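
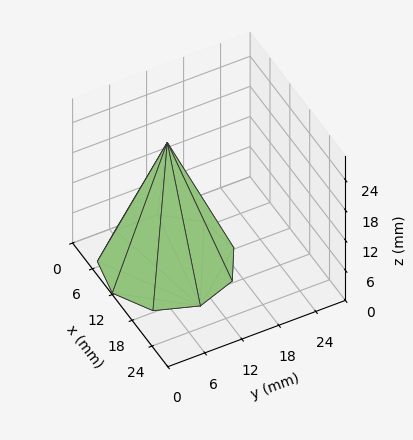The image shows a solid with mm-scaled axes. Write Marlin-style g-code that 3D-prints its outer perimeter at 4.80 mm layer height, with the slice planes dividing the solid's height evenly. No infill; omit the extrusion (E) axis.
Reading the render: the shape is a regular 9-sided pyramid, base circumscribed radius ≈ 10 mm, apex at z ≈ 24 mm (dimensions read to the nearest mm from the axis ticks). For the g-code, the solid's height is divided into equal slices at the stated Δz and each level perimeter traced with G1 moves after a G0 lift.

; perimeter-only toolpath
G21 ; units = mm
G90 ; absolute positioning
G28 ; home
; layer 1
G0 Z4.80
G0 X18.00 Y10.00
G1 X16.13 Y15.14
G1 X11.39 Y17.88
G1 X6.00 Y16.93
G1 X2.48 Y12.74
G1 X2.48 Y7.26
G1 X6.00 Y3.07
G1 X11.39 Y2.12
G1 X16.13 Y4.86
G1 X18.00 Y10.00
; layer 2
G0 Z9.60
G0 X16.00 Y10.00
G1 X14.60 Y13.86
G1 X11.04 Y15.91
G1 X7.00 Y15.20
G1 X4.36 Y12.05
G1 X4.36 Y7.95
G1 X7.00 Y4.80
G1 X11.04 Y4.09
G1 X14.60 Y6.14
G1 X16.00 Y10.00
; layer 3
G0 Z14.40
G0 X14.00 Y10.00
G1 X13.06 Y12.57
G1 X10.70 Y13.94
G1 X8.00 Y13.46
G1 X6.24 Y11.37
G1 X6.24 Y8.63
G1 X8.00 Y6.54
G1 X10.70 Y6.06
G1 X13.06 Y7.43
G1 X14.00 Y10.00
; layer 4
G0 Z19.20
G0 X12.00 Y10.00
G1 X11.53 Y11.29
G1 X10.35 Y11.97
G1 X9.00 Y11.73
G1 X8.12 Y10.68
G1 X8.12 Y9.32
G1 X9.00 Y8.27
G1 X10.35 Y8.03
G1 X11.53 Y8.71
G1 X12.00 Y10.00
M2 ; end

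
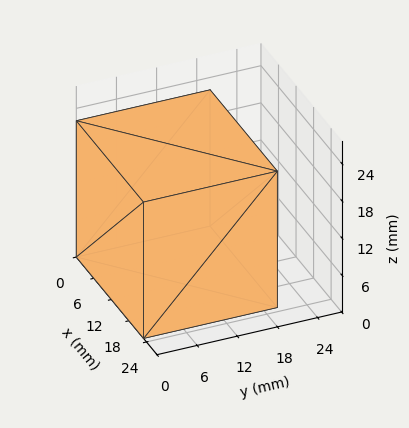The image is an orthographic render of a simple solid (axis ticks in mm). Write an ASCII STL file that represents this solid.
Reading the render: the shape is a rectangular box, roughly 23 × 20 mm footprint and 22 mm tall (dimensions read to the nearest mm from the axis ticks). For the STL, each face is triangulated and given an outward normal.

solid part
  facet normal 0.0000 0.0000 -1.0000
    outer loop
      vertex 23.0 20.0 0.0
      vertex 23.0 0.0 0.0
      vertex 0.0 0.0 0.0
    endloop
  endfacet
  facet normal 0.0000 0.0000 -1.0000
    outer loop
      vertex 0.0 20.0 0.0
      vertex 23.0 20.0 0.0
      vertex 0.0 0.0 0.0
    endloop
  endfacet
  facet normal 0.0000 0.0000 1.0000
    outer loop
      vertex 0.0 0.0 22.0
      vertex 23.0 0.0 22.0
      vertex 23.0 20.0 22.0
    endloop
  endfacet
  facet normal 0.0000 0.0000 1.0000
    outer loop
      vertex 0.0 0.0 22.0
      vertex 23.0 20.0 22.0
      vertex 0.0 20.0 22.0
    endloop
  endfacet
  facet normal 0.0000 -1.0000 0.0000
    outer loop
      vertex 0.0 0.0 0.0
      vertex 23.0 0.0 0.0
      vertex 23.0 0.0 22.0
    endloop
  endfacet
  facet normal 0.0000 -1.0000 0.0000
    outer loop
      vertex 0.0 0.0 0.0
      vertex 23.0 0.0 22.0
      vertex 0.0 0.0 22.0
    endloop
  endfacet
  facet normal 0.0000 1.0000 0.0000
    outer loop
      vertex 23.0 20.0 22.0
      vertex 23.0 20.0 0.0
      vertex 0.0 20.0 0.0
    endloop
  endfacet
  facet normal 0.0000 1.0000 0.0000
    outer loop
      vertex 0.0 20.0 22.0
      vertex 23.0 20.0 22.0
      vertex 0.0 20.0 0.0
    endloop
  endfacet
  facet normal -1.0000 0.0000 0.0000
    outer loop
      vertex 0.0 20.0 22.0
      vertex 0.0 20.0 0.0
      vertex 0.0 0.0 0.0
    endloop
  endfacet
  facet normal -1.0000 0.0000 0.0000
    outer loop
      vertex 0.0 0.0 22.0
      vertex 0.0 20.0 22.0
      vertex 0.0 0.0 0.0
    endloop
  endfacet
  facet normal 1.0000 0.0000 0.0000
    outer loop
      vertex 23.0 0.0 0.0
      vertex 23.0 20.0 0.0
      vertex 23.0 20.0 22.0
    endloop
  endfacet
  facet normal 1.0000 0.0000 0.0000
    outer loop
      vertex 23.0 0.0 0.0
      vertex 23.0 20.0 22.0
      vertex 23.0 0.0 22.0
    endloop
  endfacet
endsolid part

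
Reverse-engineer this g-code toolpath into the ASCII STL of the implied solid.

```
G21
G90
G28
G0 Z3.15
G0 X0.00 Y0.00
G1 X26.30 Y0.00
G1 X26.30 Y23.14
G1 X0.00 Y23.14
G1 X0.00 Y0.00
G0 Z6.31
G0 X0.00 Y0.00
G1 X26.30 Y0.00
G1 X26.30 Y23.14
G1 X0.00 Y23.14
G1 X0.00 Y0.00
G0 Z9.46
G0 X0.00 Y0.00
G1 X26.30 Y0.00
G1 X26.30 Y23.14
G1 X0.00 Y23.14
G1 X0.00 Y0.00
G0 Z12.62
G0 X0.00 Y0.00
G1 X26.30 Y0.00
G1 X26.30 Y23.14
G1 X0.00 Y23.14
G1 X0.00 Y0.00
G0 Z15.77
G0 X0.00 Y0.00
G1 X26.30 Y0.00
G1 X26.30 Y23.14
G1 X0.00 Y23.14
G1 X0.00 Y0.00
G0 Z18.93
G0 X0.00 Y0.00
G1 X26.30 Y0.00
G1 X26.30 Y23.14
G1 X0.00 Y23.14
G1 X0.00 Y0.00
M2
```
solid part
  facet normal 0.0000 0.0000 -1.0000
    outer loop
      vertex 26.30 23.14 0.00
      vertex 26.30 0.00 0.00
      vertex 0.00 0.00 0.00
    endloop
  endfacet
  facet normal 0.0000 0.0000 -1.0000
    outer loop
      vertex 0.00 23.14 0.00
      vertex 26.30 23.14 0.00
      vertex 0.00 0.00 0.00
    endloop
  endfacet
  facet normal 0.0000 0.0000 1.0000
    outer loop
      vertex 0.00 0.00 18.93
      vertex 26.30 0.00 18.93
      vertex 26.30 23.14 18.93
    endloop
  endfacet
  facet normal 0.0000 0.0000 1.0000
    outer loop
      vertex 0.00 0.00 18.93
      vertex 26.30 23.14 18.93
      vertex 0.00 23.14 18.93
    endloop
  endfacet
  facet normal 0.0000 -1.0000 0.0000
    outer loop
      vertex 0.00 0.00 0.00
      vertex 26.30 0.00 0.00
      vertex 26.30 0.00 18.93
    endloop
  endfacet
  facet normal 0.0000 -1.0000 0.0000
    outer loop
      vertex 0.00 0.00 0.00
      vertex 26.30 0.00 18.93
      vertex 0.00 0.00 18.93
    endloop
  endfacet
  facet normal 0.0000 1.0000 0.0000
    outer loop
      vertex 26.30 23.14 18.93
      vertex 26.30 23.14 0.00
      vertex 0.00 23.14 0.00
    endloop
  endfacet
  facet normal 0.0000 1.0000 0.0000
    outer loop
      vertex 0.00 23.14 18.93
      vertex 26.30 23.14 18.93
      vertex 0.00 23.14 0.00
    endloop
  endfacet
  facet normal -1.0000 0.0000 0.0000
    outer loop
      vertex 0.00 23.14 18.93
      vertex 0.00 23.14 0.00
      vertex 0.00 0.00 0.00
    endloop
  endfacet
  facet normal -1.0000 0.0000 0.0000
    outer loop
      vertex 0.00 0.00 18.93
      vertex 0.00 23.14 18.93
      vertex 0.00 0.00 0.00
    endloop
  endfacet
  facet normal 1.0000 0.0000 0.0000
    outer loop
      vertex 26.30 0.00 0.00
      vertex 26.30 23.14 0.00
      vertex 26.30 23.14 18.93
    endloop
  endfacet
  facet normal 1.0000 0.0000 0.0000
    outer loop
      vertex 26.30 0.00 0.00
      vertex 26.30 23.14 18.93
      vertex 26.30 0.00 18.93
    endloop
  endfacet
endsolid part

The G0 Z moves step by Δz≈3.15 mm. Every layer's G1 loop is the same polygon, so the solid is a straight extrusion of it from z=0 to z≈18.9. Closing with flat bottom and top caps and triangulating gives 12 facets — a rectangular box, roughly 26.3 × 23.1 mm footprint and 18.9 mm tall.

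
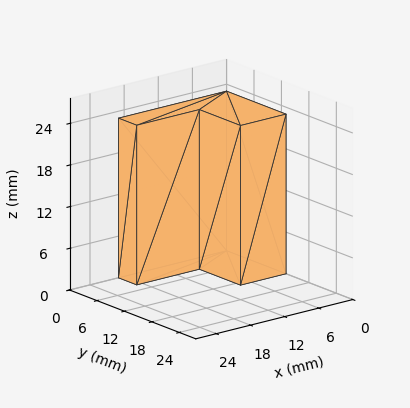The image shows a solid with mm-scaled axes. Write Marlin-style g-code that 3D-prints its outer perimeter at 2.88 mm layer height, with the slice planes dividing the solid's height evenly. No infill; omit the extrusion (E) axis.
Reading the render: the shape is an L-shaped prism: outer 19 × 13 mm, arm thicknesses ≈ 4 mm (horizontal) and 8 mm (vertical), extruded 23 mm in z (dimensions read to the nearest mm from the axis ticks). For the g-code, the solid's height is divided into equal slices at the stated Δz and each level perimeter traced with G1 moves after a G0 lift.

; perimeter-only toolpath
G21 ; units = mm
G90 ; absolute positioning
G28 ; home
; layer 1
G0 Z2.88
G0 X0.00 Y0.00
G1 X19.00 Y0.00
G1 X19.00 Y4.00
G1 X8.00 Y4.00
G1 X8.00 Y13.00
G1 X0.00 Y13.00
G1 X0.00 Y0.00
; layer 2
G0 Z5.75
G0 X0.00 Y0.00
G1 X19.00 Y0.00
G1 X19.00 Y4.00
G1 X8.00 Y4.00
G1 X8.00 Y13.00
G1 X0.00 Y13.00
G1 X0.00 Y0.00
; layer 3
G0 Z8.62
G0 X0.00 Y0.00
G1 X19.00 Y0.00
G1 X19.00 Y4.00
G1 X8.00 Y4.00
G1 X8.00 Y13.00
G1 X0.00 Y13.00
G1 X0.00 Y0.00
; layer 4
G0 Z11.50
G0 X0.00 Y0.00
G1 X19.00 Y0.00
G1 X19.00 Y4.00
G1 X8.00 Y4.00
G1 X8.00 Y13.00
G1 X0.00 Y13.00
G1 X0.00 Y0.00
; layer 5
G0 Z14.38
G0 X0.00 Y0.00
G1 X19.00 Y0.00
G1 X19.00 Y4.00
G1 X8.00 Y4.00
G1 X8.00 Y13.00
G1 X0.00 Y13.00
G1 X0.00 Y0.00
; layer 6
G0 Z17.25
G0 X0.00 Y0.00
G1 X19.00 Y0.00
G1 X19.00 Y4.00
G1 X8.00 Y4.00
G1 X8.00 Y13.00
G1 X0.00 Y13.00
G1 X0.00 Y0.00
; layer 7
G0 Z20.12
G0 X0.00 Y0.00
G1 X19.00 Y0.00
G1 X19.00 Y4.00
G1 X8.00 Y4.00
G1 X8.00 Y13.00
G1 X0.00 Y13.00
G1 X0.00 Y0.00
; layer 8
G0 Z23.00
G0 X0.00 Y0.00
G1 X19.00 Y0.00
G1 X19.00 Y4.00
G1 X8.00 Y4.00
G1 X8.00 Y13.00
G1 X0.00 Y13.00
G1 X0.00 Y0.00
M2 ; end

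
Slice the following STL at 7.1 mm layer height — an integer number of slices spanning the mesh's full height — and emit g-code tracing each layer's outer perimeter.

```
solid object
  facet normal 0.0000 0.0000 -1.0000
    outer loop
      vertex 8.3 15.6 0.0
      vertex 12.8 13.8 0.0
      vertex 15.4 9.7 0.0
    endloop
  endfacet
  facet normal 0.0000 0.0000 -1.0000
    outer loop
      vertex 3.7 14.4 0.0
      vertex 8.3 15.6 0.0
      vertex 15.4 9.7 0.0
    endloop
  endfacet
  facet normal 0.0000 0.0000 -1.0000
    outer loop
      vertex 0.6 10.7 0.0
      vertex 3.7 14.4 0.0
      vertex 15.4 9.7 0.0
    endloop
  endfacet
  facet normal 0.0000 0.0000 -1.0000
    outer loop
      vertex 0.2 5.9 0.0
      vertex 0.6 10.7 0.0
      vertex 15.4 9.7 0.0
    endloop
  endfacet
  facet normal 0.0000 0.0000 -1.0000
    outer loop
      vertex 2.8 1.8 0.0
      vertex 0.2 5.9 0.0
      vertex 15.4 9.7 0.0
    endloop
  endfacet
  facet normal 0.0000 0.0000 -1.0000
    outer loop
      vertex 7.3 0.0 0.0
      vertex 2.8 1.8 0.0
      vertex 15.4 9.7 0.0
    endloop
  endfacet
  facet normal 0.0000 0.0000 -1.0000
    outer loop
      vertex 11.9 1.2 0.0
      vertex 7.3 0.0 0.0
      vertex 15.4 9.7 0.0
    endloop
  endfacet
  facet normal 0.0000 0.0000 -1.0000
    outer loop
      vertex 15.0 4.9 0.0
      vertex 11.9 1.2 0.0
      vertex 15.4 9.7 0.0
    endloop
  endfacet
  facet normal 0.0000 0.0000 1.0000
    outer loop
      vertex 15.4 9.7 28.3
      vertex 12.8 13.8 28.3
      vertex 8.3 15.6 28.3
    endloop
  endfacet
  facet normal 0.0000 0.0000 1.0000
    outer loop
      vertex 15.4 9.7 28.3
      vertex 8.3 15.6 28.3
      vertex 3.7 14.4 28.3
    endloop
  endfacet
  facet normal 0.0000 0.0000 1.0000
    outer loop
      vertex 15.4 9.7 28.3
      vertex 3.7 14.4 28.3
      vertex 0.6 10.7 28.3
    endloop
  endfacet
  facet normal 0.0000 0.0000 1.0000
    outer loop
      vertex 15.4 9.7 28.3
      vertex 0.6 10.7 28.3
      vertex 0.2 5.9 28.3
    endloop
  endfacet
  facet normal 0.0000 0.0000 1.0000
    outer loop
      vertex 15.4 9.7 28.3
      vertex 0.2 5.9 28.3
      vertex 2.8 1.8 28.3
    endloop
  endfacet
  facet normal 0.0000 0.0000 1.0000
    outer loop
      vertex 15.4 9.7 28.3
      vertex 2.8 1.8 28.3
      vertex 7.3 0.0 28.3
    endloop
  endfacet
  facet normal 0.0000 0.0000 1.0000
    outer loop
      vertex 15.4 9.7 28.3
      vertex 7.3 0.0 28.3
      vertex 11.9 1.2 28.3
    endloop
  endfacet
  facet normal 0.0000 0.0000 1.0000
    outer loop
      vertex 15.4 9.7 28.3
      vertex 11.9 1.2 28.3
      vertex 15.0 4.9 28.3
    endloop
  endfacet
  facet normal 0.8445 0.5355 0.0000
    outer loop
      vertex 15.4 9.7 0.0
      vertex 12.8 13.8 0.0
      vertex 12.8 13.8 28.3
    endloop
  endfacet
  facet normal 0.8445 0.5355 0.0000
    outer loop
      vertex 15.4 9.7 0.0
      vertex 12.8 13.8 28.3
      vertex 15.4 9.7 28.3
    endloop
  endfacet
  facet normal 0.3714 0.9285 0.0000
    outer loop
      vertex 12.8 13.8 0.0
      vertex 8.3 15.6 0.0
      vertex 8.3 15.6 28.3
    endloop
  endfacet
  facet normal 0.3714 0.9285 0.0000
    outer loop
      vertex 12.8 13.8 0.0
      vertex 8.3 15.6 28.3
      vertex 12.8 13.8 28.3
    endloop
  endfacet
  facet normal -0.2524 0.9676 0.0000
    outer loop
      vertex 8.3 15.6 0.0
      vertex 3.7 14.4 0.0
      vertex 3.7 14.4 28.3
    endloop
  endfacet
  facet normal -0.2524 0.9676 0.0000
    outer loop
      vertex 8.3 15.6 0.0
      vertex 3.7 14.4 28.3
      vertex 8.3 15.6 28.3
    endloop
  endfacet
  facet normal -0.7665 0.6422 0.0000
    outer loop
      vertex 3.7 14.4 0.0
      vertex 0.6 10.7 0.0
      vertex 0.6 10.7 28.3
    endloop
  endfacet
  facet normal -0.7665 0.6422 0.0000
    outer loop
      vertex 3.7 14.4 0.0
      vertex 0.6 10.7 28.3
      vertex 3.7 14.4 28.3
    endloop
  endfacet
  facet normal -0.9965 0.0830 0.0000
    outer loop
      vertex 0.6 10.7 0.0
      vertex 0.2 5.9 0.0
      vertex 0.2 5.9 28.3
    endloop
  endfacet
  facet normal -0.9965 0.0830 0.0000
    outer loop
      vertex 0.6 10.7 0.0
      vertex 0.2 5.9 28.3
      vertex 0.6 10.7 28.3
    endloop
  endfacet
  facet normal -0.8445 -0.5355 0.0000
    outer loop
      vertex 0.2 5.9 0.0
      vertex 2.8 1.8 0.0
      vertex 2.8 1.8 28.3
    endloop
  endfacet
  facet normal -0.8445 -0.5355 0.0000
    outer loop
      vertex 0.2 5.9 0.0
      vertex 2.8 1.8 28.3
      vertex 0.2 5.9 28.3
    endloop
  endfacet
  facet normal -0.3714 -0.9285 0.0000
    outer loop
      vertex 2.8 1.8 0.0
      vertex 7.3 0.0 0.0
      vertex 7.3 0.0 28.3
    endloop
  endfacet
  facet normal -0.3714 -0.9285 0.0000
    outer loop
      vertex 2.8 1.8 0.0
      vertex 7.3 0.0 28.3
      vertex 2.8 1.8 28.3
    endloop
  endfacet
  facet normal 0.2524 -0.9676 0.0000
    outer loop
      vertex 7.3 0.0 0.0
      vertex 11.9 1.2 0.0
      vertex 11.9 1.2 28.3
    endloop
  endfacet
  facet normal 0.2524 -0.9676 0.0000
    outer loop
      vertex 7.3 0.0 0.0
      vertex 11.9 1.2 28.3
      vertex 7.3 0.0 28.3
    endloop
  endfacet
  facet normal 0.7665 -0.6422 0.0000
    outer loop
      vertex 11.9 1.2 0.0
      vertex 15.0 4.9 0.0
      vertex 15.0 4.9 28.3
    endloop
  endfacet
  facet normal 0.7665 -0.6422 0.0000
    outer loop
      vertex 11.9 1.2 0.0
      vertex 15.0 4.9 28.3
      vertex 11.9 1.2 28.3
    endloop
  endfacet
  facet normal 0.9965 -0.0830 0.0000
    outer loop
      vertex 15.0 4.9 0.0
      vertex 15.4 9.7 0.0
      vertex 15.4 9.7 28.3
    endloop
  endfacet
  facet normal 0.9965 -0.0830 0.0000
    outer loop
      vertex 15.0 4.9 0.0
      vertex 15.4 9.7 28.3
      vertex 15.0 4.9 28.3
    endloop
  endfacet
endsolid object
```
; perimeter-only toolpath
G21 ; units = mm
G90 ; absolute positioning
G28 ; home
; layer 1
G0 Z7.1
G0 X15.4 Y9.7
G1 X12.8 Y13.8
G1 X8.3 Y15.6
G1 X3.7 Y14.4
G1 X0.6 Y10.7
G1 X0.2 Y5.9
G1 X2.8 Y1.8
G1 X7.3 Y0.0
G1 X11.9 Y1.2
G1 X15.0 Y4.9
G1 X15.4 Y9.7
; layer 2
G0 Z14.2
G0 X15.4 Y9.7
G1 X12.8 Y13.8
G1 X8.3 Y15.6
G1 X3.7 Y14.4
G1 X0.6 Y10.7
G1 X0.2 Y5.9
G1 X2.8 Y1.8
G1 X7.3 Y0.0
G1 X11.9 Y1.2
G1 X15.0 Y4.9
G1 X15.4 Y9.7
; layer 3
G0 Z21.2
G0 X15.4 Y9.7
G1 X12.8 Y13.8
G1 X8.3 Y15.6
G1 X3.7 Y14.4
G1 X0.6 Y10.7
G1 X0.2 Y5.9
G1 X2.8 Y1.8
G1 X7.3 Y0.0
G1 X11.9 Y1.2
G1 X15.0 Y4.9
G1 X15.4 Y9.7
; layer 4
G0 Z28.3
G0 X15.4 Y9.7
G1 X12.8 Y13.8
G1 X8.3 Y15.6
G1 X3.7 Y14.4
G1 X0.6 Y10.7
G1 X0.2 Y5.9
G1 X2.8 Y1.8
G1 X7.3 Y0.0
G1 X11.9 Y1.2
G1 X15.0 Y4.9
G1 X15.4 Y9.7
M2 ; end

The solid is a regular 10-sided prism (a cylinder approximated with 10 flat sides), circumscribed radius ≈ 7.8 mm, height ≈ 28.3 mm. Slicing at Δz = 7.1 mm — 4 equal slices spanning the solid's height, so layer i sits at z = i·h/4 — gives 4 non-empty perimeters. Each is a 10-segment closed polygon; G0 lifts to the layer z and rapids to the start vertex, then G1 traces the edges.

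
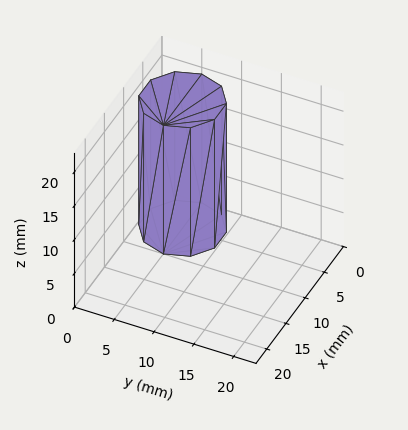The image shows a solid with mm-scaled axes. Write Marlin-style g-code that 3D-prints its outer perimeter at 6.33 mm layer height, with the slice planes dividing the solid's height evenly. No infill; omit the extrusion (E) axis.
Reading the render: the shape is a regular 10-sided prism (a cylinder approximated with 10 flat sides), circumscribed radius ≈ 5 mm, height ≈ 19 mm (dimensions read to the nearest mm from the axis ticks). For the g-code, the solid's height is divided into equal slices at the stated Δz and each level perimeter traced with G1 moves after a G0 lift.

; perimeter-only toolpath
G21 ; units = mm
G90 ; absolute positioning
G28 ; home
; layer 1
G0 Z6.33
G0 X10.00 Y5.00
G1 X9.05 Y7.94
G1 X6.55 Y9.76
G1 X3.45 Y9.76
G1 X0.95 Y7.94
G1 X0.00 Y5.00
G1 X0.95 Y2.06
G1 X3.45 Y0.24
G1 X6.55 Y0.24
G1 X9.05 Y2.06
G1 X10.00 Y5.00
; layer 2
G0 Z12.67
G0 X10.00 Y5.00
G1 X9.05 Y7.94
G1 X6.55 Y9.76
G1 X3.45 Y9.76
G1 X0.95 Y7.94
G1 X0.00 Y5.00
G1 X0.95 Y2.06
G1 X3.45 Y0.24
G1 X6.55 Y0.24
G1 X9.05 Y2.06
G1 X10.00 Y5.00
; layer 3
G0 Z19.00
G0 X10.00 Y5.00
G1 X9.05 Y7.94
G1 X6.55 Y9.76
G1 X3.45 Y9.76
G1 X0.95 Y7.94
G1 X0.00 Y5.00
G1 X0.95 Y2.06
G1 X3.45 Y0.24
G1 X6.55 Y0.24
G1 X9.05 Y2.06
G1 X10.00 Y5.00
M2 ; end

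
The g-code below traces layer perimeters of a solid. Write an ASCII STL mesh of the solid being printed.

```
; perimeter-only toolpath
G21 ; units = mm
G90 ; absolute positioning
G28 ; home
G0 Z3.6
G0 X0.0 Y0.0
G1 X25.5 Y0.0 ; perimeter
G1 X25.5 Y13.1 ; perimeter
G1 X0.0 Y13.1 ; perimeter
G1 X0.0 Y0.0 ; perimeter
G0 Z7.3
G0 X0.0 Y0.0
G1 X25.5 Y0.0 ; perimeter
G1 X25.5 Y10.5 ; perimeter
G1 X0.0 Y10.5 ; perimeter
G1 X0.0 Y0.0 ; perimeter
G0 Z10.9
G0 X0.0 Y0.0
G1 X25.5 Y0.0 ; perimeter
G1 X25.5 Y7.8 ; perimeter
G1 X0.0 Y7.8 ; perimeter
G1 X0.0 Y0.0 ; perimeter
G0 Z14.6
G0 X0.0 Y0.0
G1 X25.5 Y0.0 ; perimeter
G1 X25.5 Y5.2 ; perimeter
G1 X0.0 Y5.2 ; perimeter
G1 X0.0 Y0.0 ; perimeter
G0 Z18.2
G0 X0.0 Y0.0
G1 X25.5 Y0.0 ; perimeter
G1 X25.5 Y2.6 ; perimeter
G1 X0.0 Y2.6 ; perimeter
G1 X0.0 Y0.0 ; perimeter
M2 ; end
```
solid part
  facet normal 0.0000 0.0000 -1.0000
    outer loop
      vertex 25.5 15.7 0.0
      vertex 25.5 0.0 0.0
      vertex 0.0 0.0 0.0
    endloop
  endfacet
  facet normal 0.0000 0.0000 -1.0000
    outer loop
      vertex 0.0 15.7 0.0
      vertex 25.5 15.7 0.0
      vertex 0.0 0.0 0.0
    endloop
  endfacet
  facet normal 0.0000 -1.0000 0.0000
    outer loop
      vertex 0.0 0.0 0.0
      vertex 25.5 0.0 0.0
      vertex 25.5 0.0 21.9
    endloop
  endfacet
  facet normal 0.0000 -1.0000 0.0000
    outer loop
      vertex 0.0 0.0 0.0
      vertex 25.5 0.0 21.9
      vertex 0.0 0.0 21.9
    endloop
  endfacet
  facet normal 0.0000 0.8127 0.5826
    outer loop
      vertex 0.0 0.0 21.9
      vertex 25.5 0.0 21.9
      vertex 25.5 15.7 0.0
    endloop
  endfacet
  facet normal 0.0000 0.8127 0.5826
    outer loop
      vertex 0.0 0.0 21.9
      vertex 25.5 15.7 0.0
      vertex 0.0 15.7 0.0
    endloop
  endfacet
  facet normal -1.0000 0.0000 0.0000
    outer loop
      vertex 0.0 0.0 21.9
      vertex 0.0 15.7 0.0
      vertex 0.0 0.0 0.0
    endloop
  endfacet
  facet normal 1.0000 0.0000 0.0000
    outer loop
      vertex 25.5 0.0 0.0
      vertex 25.5 15.7 0.0
      vertex 25.5 0.0 21.9
    endloop
  endfacet
endsolid part

The G0 Z moves step by Δz≈3.6 mm. The G1 loops shrink linearly with z, so the solid tapers from its base footprint up to z≈21.9. Closing with a flat bottom cap and the tapered top and triangulating gives 8 facets — a wedge (ramp): 25.5 × 15.7 mm base, rising to 21.9 mm along the y=0 edge and sloping linearly to z=0 at y=15.7.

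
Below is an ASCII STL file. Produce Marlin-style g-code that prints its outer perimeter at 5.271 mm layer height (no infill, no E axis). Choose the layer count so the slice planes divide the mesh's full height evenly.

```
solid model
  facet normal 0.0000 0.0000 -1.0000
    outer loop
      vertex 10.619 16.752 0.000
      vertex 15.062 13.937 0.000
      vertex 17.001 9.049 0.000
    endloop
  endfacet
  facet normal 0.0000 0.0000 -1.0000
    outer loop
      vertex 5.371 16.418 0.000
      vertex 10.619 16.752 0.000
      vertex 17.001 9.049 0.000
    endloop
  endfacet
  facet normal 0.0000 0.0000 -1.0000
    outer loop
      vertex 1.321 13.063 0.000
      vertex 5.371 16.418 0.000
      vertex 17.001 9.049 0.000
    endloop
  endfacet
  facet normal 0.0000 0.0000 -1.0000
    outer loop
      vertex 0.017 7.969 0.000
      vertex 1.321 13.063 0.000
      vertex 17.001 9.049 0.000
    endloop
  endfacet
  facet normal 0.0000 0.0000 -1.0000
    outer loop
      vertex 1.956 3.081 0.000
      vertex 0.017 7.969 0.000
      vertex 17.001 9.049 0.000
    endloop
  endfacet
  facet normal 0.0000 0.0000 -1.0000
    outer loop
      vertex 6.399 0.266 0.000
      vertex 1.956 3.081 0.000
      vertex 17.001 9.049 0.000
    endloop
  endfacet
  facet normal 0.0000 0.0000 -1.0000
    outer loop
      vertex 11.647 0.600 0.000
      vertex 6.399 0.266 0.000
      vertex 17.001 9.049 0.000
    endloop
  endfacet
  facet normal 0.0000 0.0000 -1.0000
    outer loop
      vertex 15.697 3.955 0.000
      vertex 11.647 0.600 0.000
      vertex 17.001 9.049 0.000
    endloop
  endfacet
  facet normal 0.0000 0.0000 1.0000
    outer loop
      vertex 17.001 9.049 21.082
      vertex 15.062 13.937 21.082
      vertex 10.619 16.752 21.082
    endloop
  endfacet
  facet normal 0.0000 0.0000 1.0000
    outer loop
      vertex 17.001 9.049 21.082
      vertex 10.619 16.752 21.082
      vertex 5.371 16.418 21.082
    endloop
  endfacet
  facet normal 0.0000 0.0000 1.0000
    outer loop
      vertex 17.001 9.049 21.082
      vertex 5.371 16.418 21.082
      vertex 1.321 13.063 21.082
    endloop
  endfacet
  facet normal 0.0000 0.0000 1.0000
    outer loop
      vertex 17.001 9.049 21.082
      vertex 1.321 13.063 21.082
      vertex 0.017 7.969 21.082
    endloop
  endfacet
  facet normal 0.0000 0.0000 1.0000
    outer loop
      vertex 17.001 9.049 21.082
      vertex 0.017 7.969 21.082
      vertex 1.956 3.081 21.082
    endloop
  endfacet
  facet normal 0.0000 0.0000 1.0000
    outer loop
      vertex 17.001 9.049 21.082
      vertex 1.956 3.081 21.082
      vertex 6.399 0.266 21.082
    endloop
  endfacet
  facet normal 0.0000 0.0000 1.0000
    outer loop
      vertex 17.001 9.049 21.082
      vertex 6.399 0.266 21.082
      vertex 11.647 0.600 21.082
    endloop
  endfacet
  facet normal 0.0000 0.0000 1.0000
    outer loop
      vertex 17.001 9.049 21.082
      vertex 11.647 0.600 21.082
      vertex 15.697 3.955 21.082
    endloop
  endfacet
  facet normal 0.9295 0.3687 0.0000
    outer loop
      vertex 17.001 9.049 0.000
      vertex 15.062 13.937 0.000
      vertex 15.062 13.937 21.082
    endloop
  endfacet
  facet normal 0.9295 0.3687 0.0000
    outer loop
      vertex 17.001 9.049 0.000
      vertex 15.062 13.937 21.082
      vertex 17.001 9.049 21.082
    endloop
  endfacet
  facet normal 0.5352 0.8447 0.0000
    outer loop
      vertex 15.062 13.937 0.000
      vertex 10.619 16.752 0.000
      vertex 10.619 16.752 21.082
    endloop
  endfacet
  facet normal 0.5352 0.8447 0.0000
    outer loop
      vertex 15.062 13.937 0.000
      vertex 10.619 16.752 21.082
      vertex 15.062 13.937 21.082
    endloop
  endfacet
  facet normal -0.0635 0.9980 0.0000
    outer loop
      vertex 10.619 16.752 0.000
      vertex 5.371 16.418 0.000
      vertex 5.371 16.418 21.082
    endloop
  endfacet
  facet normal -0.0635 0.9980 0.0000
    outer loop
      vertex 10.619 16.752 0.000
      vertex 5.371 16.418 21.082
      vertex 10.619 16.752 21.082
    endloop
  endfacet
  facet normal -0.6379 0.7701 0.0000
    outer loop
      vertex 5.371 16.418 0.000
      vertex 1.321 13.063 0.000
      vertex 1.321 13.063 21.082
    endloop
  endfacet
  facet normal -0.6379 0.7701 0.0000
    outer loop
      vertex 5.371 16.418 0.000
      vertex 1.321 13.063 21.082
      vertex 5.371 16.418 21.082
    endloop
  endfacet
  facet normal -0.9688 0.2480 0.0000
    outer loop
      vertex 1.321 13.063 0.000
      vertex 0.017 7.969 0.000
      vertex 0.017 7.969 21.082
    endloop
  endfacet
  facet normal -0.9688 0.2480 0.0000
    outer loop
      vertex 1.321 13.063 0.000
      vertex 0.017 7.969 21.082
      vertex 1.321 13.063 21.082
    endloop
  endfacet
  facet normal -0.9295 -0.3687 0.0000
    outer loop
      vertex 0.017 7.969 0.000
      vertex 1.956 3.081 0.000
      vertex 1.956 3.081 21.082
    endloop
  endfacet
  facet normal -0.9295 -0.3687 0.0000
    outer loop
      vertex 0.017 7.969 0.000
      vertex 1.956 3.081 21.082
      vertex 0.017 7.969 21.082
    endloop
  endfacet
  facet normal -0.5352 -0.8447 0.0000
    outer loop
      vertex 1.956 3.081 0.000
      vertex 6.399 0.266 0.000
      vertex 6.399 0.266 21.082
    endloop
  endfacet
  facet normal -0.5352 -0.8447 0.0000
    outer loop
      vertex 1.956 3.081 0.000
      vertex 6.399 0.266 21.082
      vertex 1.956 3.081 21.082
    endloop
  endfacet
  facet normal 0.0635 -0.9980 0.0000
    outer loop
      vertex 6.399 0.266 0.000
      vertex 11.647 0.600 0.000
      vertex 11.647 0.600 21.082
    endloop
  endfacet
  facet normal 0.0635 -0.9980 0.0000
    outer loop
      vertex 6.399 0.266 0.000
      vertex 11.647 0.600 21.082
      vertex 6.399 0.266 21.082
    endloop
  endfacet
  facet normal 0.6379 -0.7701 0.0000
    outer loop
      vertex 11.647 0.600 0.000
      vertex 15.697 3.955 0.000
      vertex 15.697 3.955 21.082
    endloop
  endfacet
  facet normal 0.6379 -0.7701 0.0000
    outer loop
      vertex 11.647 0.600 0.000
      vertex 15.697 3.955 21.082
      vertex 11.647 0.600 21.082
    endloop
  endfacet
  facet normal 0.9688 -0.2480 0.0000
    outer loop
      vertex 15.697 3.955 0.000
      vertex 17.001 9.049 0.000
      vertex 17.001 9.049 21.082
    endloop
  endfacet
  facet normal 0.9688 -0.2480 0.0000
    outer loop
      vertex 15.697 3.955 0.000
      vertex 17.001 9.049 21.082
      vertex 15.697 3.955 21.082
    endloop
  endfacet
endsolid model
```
; perimeter-only toolpath
G21 ; units = mm
G90 ; absolute positioning
G28 ; home
; layer 1
G0 Z5.271
G0 X17.001 Y9.049
G1 X15.062 Y13.937
G1 X10.619 Y16.752
G1 X5.371 Y16.418
G1 X1.321 Y13.063
G1 X0.017 Y7.969
G1 X1.956 Y3.081
G1 X6.399 Y0.266
G1 X11.647 Y0.600
G1 X15.697 Y3.955
G1 X17.001 Y9.049
; layer 2
G0 Z10.541
G0 X17.001 Y9.049
G1 X15.062 Y13.937
G1 X10.619 Y16.752
G1 X5.371 Y16.418
G1 X1.321 Y13.063
G1 X0.017 Y7.969
G1 X1.956 Y3.081
G1 X6.399 Y0.266
G1 X11.647 Y0.600
G1 X15.697 Y3.955
G1 X17.001 Y9.049
; layer 3
G0 Z15.812
G0 X17.001 Y9.049
G1 X15.062 Y13.937
G1 X10.619 Y16.752
G1 X5.371 Y16.418
G1 X1.321 Y13.063
G1 X0.017 Y7.969
G1 X1.956 Y3.081
G1 X6.399 Y0.266
G1 X11.647 Y0.600
G1 X15.697 Y3.955
G1 X17.001 Y9.049
; layer 4
G0 Z21.082
G0 X17.001 Y9.049
G1 X15.062 Y13.937
G1 X10.619 Y16.752
G1 X5.371 Y16.418
G1 X1.321 Y13.063
G1 X0.017 Y7.969
G1 X1.956 Y3.081
G1 X6.399 Y0.266
G1 X11.647 Y0.600
G1 X15.697 Y3.955
G1 X17.001 Y9.049
M2 ; end

The solid is a regular 10-sided prism (a cylinder approximated with 10 flat sides), circumscribed radius ≈ 8.51 mm, height ≈ 21.1 mm. Slicing at Δz = 5.271 mm — 4 equal slices spanning the solid's height, so layer i sits at z = i·h/4 — gives 4 non-empty perimeters. Each is a 10-segment closed polygon; G0 lifts to the layer z and rapids to the start vertex, then G1 traces the edges.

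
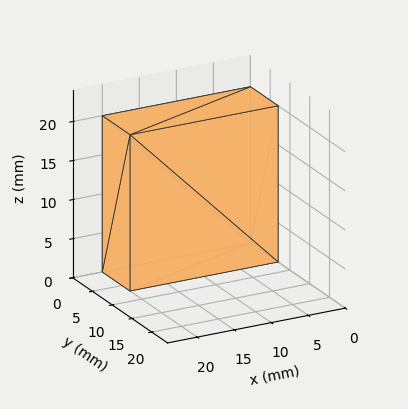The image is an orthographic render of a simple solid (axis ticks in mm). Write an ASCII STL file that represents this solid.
Reading the render: the shape is a rectangular box, roughly 20 × 7 mm footprint and 20 mm tall (dimensions read to the nearest mm from the axis ticks). For the STL, each face is triangulated and given an outward normal.

solid part
  facet normal 0.0000 0.0000 -1.0000
    outer loop
      vertex 20.00 7.00 0.00
      vertex 20.00 0.00 0.00
      vertex 0.00 0.00 0.00
    endloop
  endfacet
  facet normal 0.0000 0.0000 -1.0000
    outer loop
      vertex 0.00 7.00 0.00
      vertex 20.00 7.00 0.00
      vertex 0.00 0.00 0.00
    endloop
  endfacet
  facet normal 0.0000 0.0000 1.0000
    outer loop
      vertex 0.00 0.00 20.00
      vertex 20.00 0.00 20.00
      vertex 20.00 7.00 20.00
    endloop
  endfacet
  facet normal 0.0000 0.0000 1.0000
    outer loop
      vertex 0.00 0.00 20.00
      vertex 20.00 7.00 20.00
      vertex 0.00 7.00 20.00
    endloop
  endfacet
  facet normal 0.0000 -1.0000 0.0000
    outer loop
      vertex 0.00 0.00 0.00
      vertex 20.00 0.00 0.00
      vertex 20.00 0.00 20.00
    endloop
  endfacet
  facet normal 0.0000 -1.0000 0.0000
    outer loop
      vertex 0.00 0.00 0.00
      vertex 20.00 0.00 20.00
      vertex 0.00 0.00 20.00
    endloop
  endfacet
  facet normal 0.0000 1.0000 0.0000
    outer loop
      vertex 20.00 7.00 20.00
      vertex 20.00 7.00 0.00
      vertex 0.00 7.00 0.00
    endloop
  endfacet
  facet normal 0.0000 1.0000 0.0000
    outer loop
      vertex 0.00 7.00 20.00
      vertex 20.00 7.00 20.00
      vertex 0.00 7.00 0.00
    endloop
  endfacet
  facet normal -1.0000 0.0000 0.0000
    outer loop
      vertex 0.00 7.00 20.00
      vertex 0.00 7.00 0.00
      vertex 0.00 0.00 0.00
    endloop
  endfacet
  facet normal -1.0000 0.0000 0.0000
    outer loop
      vertex 0.00 0.00 20.00
      vertex 0.00 7.00 20.00
      vertex 0.00 0.00 0.00
    endloop
  endfacet
  facet normal 1.0000 0.0000 0.0000
    outer loop
      vertex 20.00 0.00 0.00
      vertex 20.00 7.00 0.00
      vertex 20.00 7.00 20.00
    endloop
  endfacet
  facet normal 1.0000 0.0000 0.0000
    outer loop
      vertex 20.00 0.00 0.00
      vertex 20.00 7.00 20.00
      vertex 20.00 0.00 20.00
    endloop
  endfacet
endsolid part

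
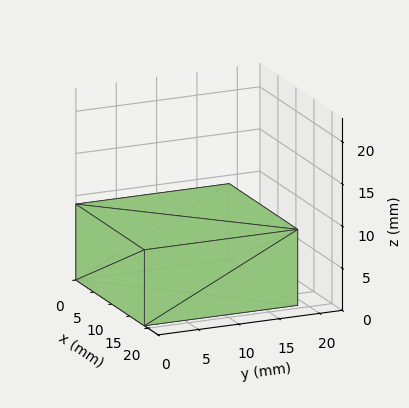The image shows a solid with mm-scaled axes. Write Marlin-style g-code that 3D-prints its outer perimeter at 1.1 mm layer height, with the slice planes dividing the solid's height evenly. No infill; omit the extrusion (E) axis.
Reading the render: the shape is a rectangular box, roughly 19 × 19 mm footprint and 9 mm tall (dimensions read to the nearest mm from the axis ticks). For the g-code, the solid's height is divided into equal slices at the stated Δz and each level perimeter traced with G1 moves after a G0 lift.

; perimeter-only toolpath
G21 ; units = mm
G90 ; absolute positioning
G28 ; home
; layer 1
G0 Z1.1
G0 X0.0 Y0.0
G1 X19.0 Y0.0
G1 X19.0 Y19.0
G1 X0.0 Y19.0
G1 X0.0 Y0.0
; layer 2
G0 Z2.2
G0 X0.0 Y0.0
G1 X19.0 Y0.0
G1 X19.0 Y19.0
G1 X0.0 Y19.0
G1 X0.0 Y0.0
; layer 3
G0 Z3.4
G0 X0.0 Y0.0
G1 X19.0 Y0.0
G1 X19.0 Y19.0
G1 X0.0 Y19.0
G1 X0.0 Y0.0
; layer 4
G0 Z4.5
G0 X0.0 Y0.0
G1 X19.0 Y0.0
G1 X19.0 Y19.0
G1 X0.0 Y19.0
G1 X0.0 Y0.0
; layer 5
G0 Z5.6
G0 X0.0 Y0.0
G1 X19.0 Y0.0
G1 X19.0 Y19.0
G1 X0.0 Y19.0
G1 X0.0 Y0.0
; layer 6
G0 Z6.8
G0 X0.0 Y0.0
G1 X19.0 Y0.0
G1 X19.0 Y19.0
G1 X0.0 Y19.0
G1 X0.0 Y0.0
; layer 7
G0 Z7.9
G0 X0.0 Y0.0
G1 X19.0 Y0.0
G1 X19.0 Y19.0
G1 X0.0 Y19.0
G1 X0.0 Y0.0
; layer 8
G0 Z9.0
G0 X0.0 Y0.0
G1 X19.0 Y0.0
G1 X19.0 Y19.0
G1 X0.0 Y19.0
G1 X0.0 Y0.0
M2 ; end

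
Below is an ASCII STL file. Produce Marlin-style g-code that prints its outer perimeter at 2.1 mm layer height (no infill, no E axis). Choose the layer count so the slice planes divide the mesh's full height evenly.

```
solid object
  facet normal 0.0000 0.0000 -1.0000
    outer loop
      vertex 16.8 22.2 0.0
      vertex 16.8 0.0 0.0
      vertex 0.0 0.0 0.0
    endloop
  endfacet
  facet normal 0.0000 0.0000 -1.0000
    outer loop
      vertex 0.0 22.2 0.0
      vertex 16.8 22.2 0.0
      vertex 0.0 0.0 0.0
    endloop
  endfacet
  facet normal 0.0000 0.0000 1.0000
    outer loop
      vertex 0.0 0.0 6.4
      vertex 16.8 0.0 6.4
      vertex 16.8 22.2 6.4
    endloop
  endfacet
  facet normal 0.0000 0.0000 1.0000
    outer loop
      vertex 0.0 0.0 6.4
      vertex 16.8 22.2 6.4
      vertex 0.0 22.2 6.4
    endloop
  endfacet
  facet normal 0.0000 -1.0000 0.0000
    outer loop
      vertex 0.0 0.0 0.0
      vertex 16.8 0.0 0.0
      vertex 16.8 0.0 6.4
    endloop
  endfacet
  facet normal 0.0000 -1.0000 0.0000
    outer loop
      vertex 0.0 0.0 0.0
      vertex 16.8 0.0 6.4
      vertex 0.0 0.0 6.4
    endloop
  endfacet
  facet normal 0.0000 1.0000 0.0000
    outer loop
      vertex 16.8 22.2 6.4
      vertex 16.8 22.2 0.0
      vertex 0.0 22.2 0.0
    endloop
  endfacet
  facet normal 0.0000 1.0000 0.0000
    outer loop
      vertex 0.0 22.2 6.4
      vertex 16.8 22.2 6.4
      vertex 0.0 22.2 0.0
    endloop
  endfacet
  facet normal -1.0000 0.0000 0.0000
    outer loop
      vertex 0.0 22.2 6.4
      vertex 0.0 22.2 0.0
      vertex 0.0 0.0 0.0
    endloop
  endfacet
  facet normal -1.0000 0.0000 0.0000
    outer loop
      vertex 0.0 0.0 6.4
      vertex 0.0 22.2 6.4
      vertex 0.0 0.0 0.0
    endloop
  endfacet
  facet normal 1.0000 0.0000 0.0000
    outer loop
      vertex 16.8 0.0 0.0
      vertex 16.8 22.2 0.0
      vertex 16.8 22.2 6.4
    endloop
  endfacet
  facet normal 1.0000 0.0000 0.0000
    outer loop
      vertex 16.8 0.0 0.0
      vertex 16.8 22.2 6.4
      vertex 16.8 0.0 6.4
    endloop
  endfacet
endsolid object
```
; perimeter-only toolpath
G21 ; units = mm
G90 ; absolute positioning
G28 ; home
; layer 1
G0 Z2.1
G0 X0.0 Y0.0
G1 X16.8 Y0.0
G1 X16.8 Y22.2
G1 X0.0 Y22.2
G1 X0.0 Y0.0
; layer 2
G0 Z4.3
G0 X0.0 Y0.0
G1 X16.8 Y0.0
G1 X16.8 Y22.2
G1 X0.0 Y22.2
G1 X0.0 Y0.0
; layer 3
G0 Z6.4
G0 X0.0 Y0.0
G1 X16.8 Y0.0
G1 X16.8 Y22.2
G1 X0.0 Y22.2
G1 X0.0 Y0.0
M2 ; end

The solid is a rectangular box, roughly 16.8 × 22.2 mm footprint and 6.4 mm tall. Slicing at Δz = 2.1 mm — 3 equal slices spanning the solid's height, so layer i sits at z = i·h/3 — gives 3 non-empty perimeters. Each is a 4-segment closed polygon; G0 lifts to the layer z and rapids to the start vertex, then G1 traces the edges.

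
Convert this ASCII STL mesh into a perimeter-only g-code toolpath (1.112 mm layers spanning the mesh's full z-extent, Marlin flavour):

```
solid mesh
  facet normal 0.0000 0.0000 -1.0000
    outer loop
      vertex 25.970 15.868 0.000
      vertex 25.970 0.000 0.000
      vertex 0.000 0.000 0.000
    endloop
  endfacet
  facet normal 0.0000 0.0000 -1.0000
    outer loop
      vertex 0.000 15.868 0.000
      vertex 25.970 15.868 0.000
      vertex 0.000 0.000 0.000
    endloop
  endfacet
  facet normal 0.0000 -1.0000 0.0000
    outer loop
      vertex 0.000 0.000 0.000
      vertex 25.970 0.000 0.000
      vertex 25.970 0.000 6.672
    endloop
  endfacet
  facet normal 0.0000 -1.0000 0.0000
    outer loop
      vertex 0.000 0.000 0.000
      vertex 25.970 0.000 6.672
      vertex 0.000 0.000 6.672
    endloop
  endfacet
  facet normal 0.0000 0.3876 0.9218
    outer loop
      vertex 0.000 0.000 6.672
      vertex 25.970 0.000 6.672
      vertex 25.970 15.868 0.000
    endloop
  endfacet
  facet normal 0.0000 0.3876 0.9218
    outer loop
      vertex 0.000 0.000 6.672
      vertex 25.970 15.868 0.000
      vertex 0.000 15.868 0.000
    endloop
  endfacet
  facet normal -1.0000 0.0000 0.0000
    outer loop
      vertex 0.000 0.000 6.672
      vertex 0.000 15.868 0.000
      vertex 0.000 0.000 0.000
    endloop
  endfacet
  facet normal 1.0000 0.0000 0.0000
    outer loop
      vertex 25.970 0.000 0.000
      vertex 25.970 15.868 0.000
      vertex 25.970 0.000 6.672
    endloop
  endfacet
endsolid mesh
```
; perimeter-only toolpath
G21 ; units = mm
G90 ; absolute positioning
G28 ; home
; layer 1
G0 Z1.112
G0 X0.000 Y0.000
G1 X25.970 Y0.000
G1 X25.970 Y13.223
G1 X0.000 Y13.223
G1 X0.000 Y0.000
; layer 2
G0 Z2.224
G0 X0.000 Y0.000
G1 X25.970 Y0.000
G1 X25.970 Y10.579
G1 X0.000 Y10.579
G1 X0.000 Y0.000
; layer 3
G0 Z3.336
G0 X0.000 Y0.000
G1 X25.970 Y0.000
G1 X25.970 Y7.934
G1 X0.000 Y7.934
G1 X0.000 Y0.000
; layer 4
G0 Z4.448
G0 X0.000 Y0.000
G1 X25.970 Y0.000
G1 X25.970 Y5.289
G1 X0.000 Y5.289
G1 X0.000 Y0.000
; layer 5
G0 Z5.560
G0 X0.000 Y0.000
G1 X25.970 Y0.000
G1 X25.970 Y2.645
G1 X0.000 Y2.645
G1 X0.000 Y0.000
M2 ; end

The solid is a wedge (ramp): 26 × 15.9 mm base, rising to 6.67 mm along the y=0 edge and sloping linearly to z=0 at y=15.9. Slicing at Δz = 1.112 mm — 6 equal slices spanning the solid's height, so layer i sits at z = i·h/6 — gives 5 non-empty perimeters. Each is a 4-segment closed polygon; G0 lifts to the layer z and rapids to the start vertex, then G1 traces the edges. The cross-section shrinks linearly with z (the slice at the apex is degenerate and omitted).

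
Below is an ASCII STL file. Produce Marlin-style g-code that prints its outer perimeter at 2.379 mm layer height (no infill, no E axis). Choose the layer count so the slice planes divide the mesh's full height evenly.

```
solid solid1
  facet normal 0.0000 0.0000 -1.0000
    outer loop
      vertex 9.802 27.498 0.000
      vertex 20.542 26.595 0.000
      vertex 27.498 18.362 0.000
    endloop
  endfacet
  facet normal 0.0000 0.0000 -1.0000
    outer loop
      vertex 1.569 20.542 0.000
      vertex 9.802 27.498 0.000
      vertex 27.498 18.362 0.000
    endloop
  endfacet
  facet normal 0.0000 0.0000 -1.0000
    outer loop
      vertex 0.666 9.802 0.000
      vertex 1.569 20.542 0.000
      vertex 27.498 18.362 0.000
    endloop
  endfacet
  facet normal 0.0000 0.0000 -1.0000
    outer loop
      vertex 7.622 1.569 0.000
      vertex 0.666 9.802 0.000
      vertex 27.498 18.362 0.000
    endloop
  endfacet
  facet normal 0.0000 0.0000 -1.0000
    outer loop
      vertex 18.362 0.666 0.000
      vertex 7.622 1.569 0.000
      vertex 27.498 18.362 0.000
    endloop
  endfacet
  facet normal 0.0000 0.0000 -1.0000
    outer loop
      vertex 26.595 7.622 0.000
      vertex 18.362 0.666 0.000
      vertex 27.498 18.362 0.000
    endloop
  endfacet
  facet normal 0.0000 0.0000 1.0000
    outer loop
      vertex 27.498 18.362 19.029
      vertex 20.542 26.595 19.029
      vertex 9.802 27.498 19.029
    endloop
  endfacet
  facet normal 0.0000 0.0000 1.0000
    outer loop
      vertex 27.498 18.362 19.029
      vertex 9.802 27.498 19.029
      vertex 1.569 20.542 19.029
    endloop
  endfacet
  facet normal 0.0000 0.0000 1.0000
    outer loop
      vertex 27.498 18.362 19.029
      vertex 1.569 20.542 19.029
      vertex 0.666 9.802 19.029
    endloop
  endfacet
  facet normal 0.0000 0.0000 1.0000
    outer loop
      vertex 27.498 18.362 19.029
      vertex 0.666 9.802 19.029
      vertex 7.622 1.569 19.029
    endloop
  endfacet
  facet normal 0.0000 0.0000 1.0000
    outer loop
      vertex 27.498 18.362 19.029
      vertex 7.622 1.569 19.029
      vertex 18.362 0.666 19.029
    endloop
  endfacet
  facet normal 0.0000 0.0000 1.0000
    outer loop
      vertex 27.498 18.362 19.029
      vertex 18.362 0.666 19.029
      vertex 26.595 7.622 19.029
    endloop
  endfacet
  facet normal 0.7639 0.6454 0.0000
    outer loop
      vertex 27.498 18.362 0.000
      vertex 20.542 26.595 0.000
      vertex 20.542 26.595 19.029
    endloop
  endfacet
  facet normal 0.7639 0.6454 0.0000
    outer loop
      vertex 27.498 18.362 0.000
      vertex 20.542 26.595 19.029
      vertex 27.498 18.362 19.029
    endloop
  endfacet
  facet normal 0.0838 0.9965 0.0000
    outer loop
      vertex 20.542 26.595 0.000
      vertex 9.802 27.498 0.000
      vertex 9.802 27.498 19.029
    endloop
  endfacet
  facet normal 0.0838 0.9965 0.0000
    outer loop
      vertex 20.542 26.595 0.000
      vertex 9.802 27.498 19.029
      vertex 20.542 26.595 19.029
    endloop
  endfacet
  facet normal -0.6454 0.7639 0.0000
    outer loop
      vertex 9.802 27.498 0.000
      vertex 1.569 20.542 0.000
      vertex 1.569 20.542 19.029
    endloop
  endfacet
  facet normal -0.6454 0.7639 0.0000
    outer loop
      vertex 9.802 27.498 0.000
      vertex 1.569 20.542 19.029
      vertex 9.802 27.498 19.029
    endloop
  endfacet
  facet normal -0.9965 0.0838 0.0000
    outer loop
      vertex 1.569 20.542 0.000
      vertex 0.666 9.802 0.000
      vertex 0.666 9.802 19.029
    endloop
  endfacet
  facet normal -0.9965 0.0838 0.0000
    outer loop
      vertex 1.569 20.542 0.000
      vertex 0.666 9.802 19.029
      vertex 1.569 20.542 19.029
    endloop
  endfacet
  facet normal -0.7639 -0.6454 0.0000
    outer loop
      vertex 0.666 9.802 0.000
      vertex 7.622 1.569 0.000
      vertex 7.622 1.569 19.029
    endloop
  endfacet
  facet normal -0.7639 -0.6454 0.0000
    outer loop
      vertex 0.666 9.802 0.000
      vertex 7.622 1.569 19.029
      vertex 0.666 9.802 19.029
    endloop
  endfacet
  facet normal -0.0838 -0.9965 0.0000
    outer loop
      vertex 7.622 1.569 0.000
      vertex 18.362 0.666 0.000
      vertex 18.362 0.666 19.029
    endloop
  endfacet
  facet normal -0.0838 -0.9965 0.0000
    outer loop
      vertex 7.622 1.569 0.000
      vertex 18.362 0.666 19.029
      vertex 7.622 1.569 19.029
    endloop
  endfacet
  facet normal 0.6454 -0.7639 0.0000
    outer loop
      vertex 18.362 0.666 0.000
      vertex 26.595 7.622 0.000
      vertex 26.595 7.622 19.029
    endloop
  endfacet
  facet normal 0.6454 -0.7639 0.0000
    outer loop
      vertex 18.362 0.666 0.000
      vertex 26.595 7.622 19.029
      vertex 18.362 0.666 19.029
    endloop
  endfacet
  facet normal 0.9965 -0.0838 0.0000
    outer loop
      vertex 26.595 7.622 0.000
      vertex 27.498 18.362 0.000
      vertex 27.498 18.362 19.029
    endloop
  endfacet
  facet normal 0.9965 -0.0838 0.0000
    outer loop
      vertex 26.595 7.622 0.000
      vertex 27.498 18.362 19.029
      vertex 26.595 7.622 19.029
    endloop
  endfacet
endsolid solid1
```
; perimeter-only toolpath
G21 ; units = mm
G90 ; absolute positioning
G28 ; home
; layer 1
G0 Z2.379
G0 X27.498 Y18.362
G1 X20.542 Y26.595
G1 X9.802 Y27.498
G1 X1.569 Y20.542
G1 X0.666 Y9.802
G1 X7.622 Y1.569
G1 X18.362 Y0.666
G1 X26.595 Y7.622
G1 X27.498 Y18.362
; layer 2
G0 Z4.757
G0 X27.498 Y18.362
G1 X20.542 Y26.595
G1 X9.802 Y27.498
G1 X1.569 Y20.542
G1 X0.666 Y9.802
G1 X7.622 Y1.569
G1 X18.362 Y0.666
G1 X26.595 Y7.622
G1 X27.498 Y18.362
; layer 3
G0 Z7.136
G0 X27.498 Y18.362
G1 X20.542 Y26.595
G1 X9.802 Y27.498
G1 X1.569 Y20.542
G1 X0.666 Y9.802
G1 X7.622 Y1.569
G1 X18.362 Y0.666
G1 X26.595 Y7.622
G1 X27.498 Y18.362
; layer 4
G0 Z9.514
G0 X27.498 Y18.362
G1 X20.542 Y26.595
G1 X9.802 Y27.498
G1 X1.569 Y20.542
G1 X0.666 Y9.802
G1 X7.622 Y1.569
G1 X18.362 Y0.666
G1 X26.595 Y7.622
G1 X27.498 Y18.362
; layer 5
G0 Z11.893
G0 X27.498 Y18.362
G1 X20.542 Y26.595
G1 X9.802 Y27.498
G1 X1.569 Y20.542
G1 X0.666 Y9.802
G1 X7.622 Y1.569
G1 X18.362 Y0.666
G1 X26.595 Y7.622
G1 X27.498 Y18.362
; layer 6
G0 Z14.272
G0 X27.498 Y18.362
G1 X20.542 Y26.595
G1 X9.802 Y27.498
G1 X1.569 Y20.542
G1 X0.666 Y9.802
G1 X7.622 Y1.569
G1 X18.362 Y0.666
G1 X26.595 Y7.622
G1 X27.498 Y18.362
; layer 7
G0 Z16.650
G0 X27.498 Y18.362
G1 X20.542 Y26.595
G1 X9.802 Y27.498
G1 X1.569 Y20.542
G1 X0.666 Y9.802
G1 X7.622 Y1.569
G1 X18.362 Y0.666
G1 X26.595 Y7.622
G1 X27.498 Y18.362
; layer 8
G0 Z19.029
G0 X27.498 Y18.362
G1 X20.542 Y26.595
G1 X9.802 Y27.498
G1 X1.569 Y20.542
G1 X0.666 Y9.802
G1 X7.622 Y1.569
G1 X18.362 Y0.666
G1 X26.595 Y7.622
G1 X27.498 Y18.362
M2 ; end

The solid is a regular 8-sided prism (a cylinder approximated with 8 flat sides), circumscribed radius ≈ 14.1 mm, height ≈ 19 mm. Slicing at Δz = 2.379 mm — 8 equal slices spanning the solid's height, so layer i sits at z = i·h/8 — gives 8 non-empty perimeters. Each is a 8-segment closed polygon; G0 lifts to the layer z and rapids to the start vertex, then G1 traces the edges.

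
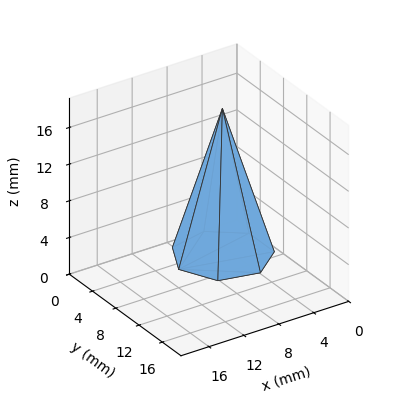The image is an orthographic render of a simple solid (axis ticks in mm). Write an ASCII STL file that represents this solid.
Reading the render: the shape is a regular 7-sided pyramid, base circumscribed radius ≈ 5 mm, apex at z ≈ 16 mm (dimensions read to the nearest mm from the axis ticks). For the STL, each face is triangulated and given an outward normal.

solid part
  facet normal 0.0000 0.0000 -1.0000
    outer loop
      vertex 3.89 9.87 0.00
      vertex 8.12 8.91 0.00
      vertex 10.00 5.00 0.00
    endloop
  endfacet
  facet normal 0.0000 0.0000 -1.0000
    outer loop
      vertex 0.50 7.17 0.00
      vertex 3.89 9.87 0.00
      vertex 10.00 5.00 0.00
    endloop
  endfacet
  facet normal 0.0000 0.0000 -1.0000
    outer loop
      vertex 0.50 2.83 0.00
      vertex 0.50 7.17 0.00
      vertex 10.00 5.00 0.00
    endloop
  endfacet
  facet normal 0.0000 0.0000 -1.0000
    outer loop
      vertex 3.89 0.13 0.00
      vertex 0.50 2.83 0.00
      vertex 10.00 5.00 0.00
    endloop
  endfacet
  facet normal 0.0000 0.0000 -1.0000
    outer loop
      vertex 8.12 1.09 0.00
      vertex 3.89 0.13 0.00
      vertex 10.00 5.00 0.00
    endloop
  endfacet
  facet normal 0.8675 0.4171 0.2711
    outer loop
      vertex 10.00 5.00 0.00
      vertex 8.12 8.91 0.00
      vertex 5.00 5.00 16.00
    endloop
  endfacet
  facet normal 0.2130 0.9387 0.2709
    outer loop
      vertex 8.12 8.91 0.00
      vertex 3.89 9.87 0.00
      vertex 5.00 5.00 16.00
    endloop
  endfacet
  facet normal -0.5997 0.7530 0.2708
    outer loop
      vertex 3.89 9.87 0.00
      vertex 0.50 7.17 0.00
      vertex 5.00 5.00 16.00
    endloop
  endfacet
  facet normal -0.9627 0.0000 0.2707
    outer loop
      vertex 0.50 7.17 0.00
      vertex 0.50 2.83 0.00
      vertex 5.00 5.00 16.00
    endloop
  endfacet
  facet normal -0.5997 -0.7530 0.2708
    outer loop
      vertex 0.50 2.83 0.00
      vertex 3.89 0.13 0.00
      vertex 5.00 5.00 16.00
    endloop
  endfacet
  facet normal 0.2130 -0.9387 0.2709
    outer loop
      vertex 3.89 0.13 0.00
      vertex 8.12 1.09 0.00
      vertex 5.00 5.00 16.00
    endloop
  endfacet
  facet normal 0.8675 -0.4171 0.2711
    outer loop
      vertex 8.12 1.09 0.00
      vertex 10.00 5.00 0.00
      vertex 5.00 5.00 16.00
    endloop
  endfacet
endsolid part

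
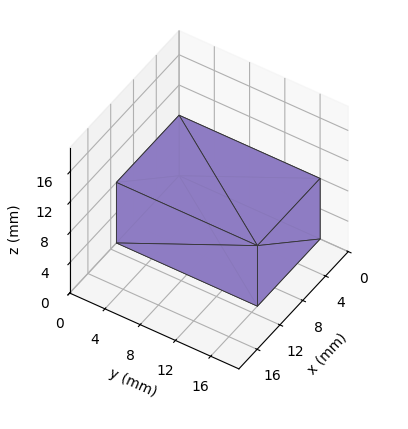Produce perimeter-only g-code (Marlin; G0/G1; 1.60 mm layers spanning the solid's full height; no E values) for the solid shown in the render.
Reading the render: the shape is a rectangular box, roughly 11 × 16 mm footprint and 8 mm tall (dimensions read to the nearest mm from the axis ticks). For the g-code, the solid's height is divided into equal slices at the stated Δz and each level perimeter traced with G1 moves after a G0 lift.

; perimeter-only toolpath
G21 ; units = mm
G90 ; absolute positioning
G28 ; home
; layer 1
G0 Z1.60
G0 X0.00 Y0.00
G1 X11.00 Y0.00
G1 X11.00 Y16.00
G1 X0.00 Y16.00
G1 X0.00 Y0.00
; layer 2
G0 Z3.20
G0 X0.00 Y0.00
G1 X11.00 Y0.00
G1 X11.00 Y16.00
G1 X0.00 Y16.00
G1 X0.00 Y0.00
; layer 3
G0 Z4.80
G0 X0.00 Y0.00
G1 X11.00 Y0.00
G1 X11.00 Y16.00
G1 X0.00 Y16.00
G1 X0.00 Y0.00
; layer 4
G0 Z6.40
G0 X0.00 Y0.00
G1 X11.00 Y0.00
G1 X11.00 Y16.00
G1 X0.00 Y16.00
G1 X0.00 Y0.00
; layer 5
G0 Z8.00
G0 X0.00 Y0.00
G1 X11.00 Y0.00
G1 X11.00 Y16.00
G1 X0.00 Y16.00
G1 X0.00 Y0.00
M2 ; end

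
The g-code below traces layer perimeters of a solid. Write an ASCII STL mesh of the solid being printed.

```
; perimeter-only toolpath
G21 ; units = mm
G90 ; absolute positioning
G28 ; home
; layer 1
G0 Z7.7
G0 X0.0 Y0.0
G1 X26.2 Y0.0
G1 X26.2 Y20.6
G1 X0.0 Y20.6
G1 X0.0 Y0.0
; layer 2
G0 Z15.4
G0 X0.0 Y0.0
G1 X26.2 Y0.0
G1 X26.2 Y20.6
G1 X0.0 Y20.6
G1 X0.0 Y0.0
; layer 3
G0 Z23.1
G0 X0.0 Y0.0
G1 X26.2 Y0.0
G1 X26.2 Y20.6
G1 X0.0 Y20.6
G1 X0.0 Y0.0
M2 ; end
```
solid part
  facet normal 0.0000 0.0000 -1.0000
    outer loop
      vertex 26.2 20.6 0.0
      vertex 26.2 0.0 0.0
      vertex 0.0 0.0 0.0
    endloop
  endfacet
  facet normal 0.0000 0.0000 -1.0000
    outer loop
      vertex 0.0 20.6 0.0
      vertex 26.2 20.6 0.0
      vertex 0.0 0.0 0.0
    endloop
  endfacet
  facet normal 0.0000 0.0000 1.0000
    outer loop
      vertex 0.0 0.0 23.1
      vertex 26.2 0.0 23.1
      vertex 26.2 20.6 23.1
    endloop
  endfacet
  facet normal 0.0000 0.0000 1.0000
    outer loop
      vertex 0.0 0.0 23.1
      vertex 26.2 20.6 23.1
      vertex 0.0 20.6 23.1
    endloop
  endfacet
  facet normal 0.0000 -1.0000 0.0000
    outer loop
      vertex 0.0 0.0 0.0
      vertex 26.2 0.0 0.0
      vertex 26.2 0.0 23.1
    endloop
  endfacet
  facet normal 0.0000 -1.0000 0.0000
    outer loop
      vertex 0.0 0.0 0.0
      vertex 26.2 0.0 23.1
      vertex 0.0 0.0 23.1
    endloop
  endfacet
  facet normal 0.0000 1.0000 0.0000
    outer loop
      vertex 26.2 20.6 23.1
      vertex 26.2 20.6 0.0
      vertex 0.0 20.6 0.0
    endloop
  endfacet
  facet normal 0.0000 1.0000 0.0000
    outer loop
      vertex 0.0 20.6 23.1
      vertex 26.2 20.6 23.1
      vertex 0.0 20.6 0.0
    endloop
  endfacet
  facet normal -1.0000 0.0000 0.0000
    outer loop
      vertex 0.0 20.6 23.1
      vertex 0.0 20.6 0.0
      vertex 0.0 0.0 0.0
    endloop
  endfacet
  facet normal -1.0000 0.0000 0.0000
    outer loop
      vertex 0.0 0.0 23.1
      vertex 0.0 20.6 23.1
      vertex 0.0 0.0 0.0
    endloop
  endfacet
  facet normal 1.0000 0.0000 0.0000
    outer loop
      vertex 26.2 0.0 0.0
      vertex 26.2 20.6 0.0
      vertex 26.2 20.6 23.1
    endloop
  endfacet
  facet normal 1.0000 0.0000 0.0000
    outer loop
      vertex 26.2 0.0 0.0
      vertex 26.2 20.6 23.1
      vertex 26.2 0.0 23.1
    endloop
  endfacet
endsolid part

The G0 Z moves step by Δz≈7.7 mm. Every layer's G1 loop is the same polygon, so the solid is a straight extrusion of it from z=0 to z≈23.1. Closing with flat bottom and top caps and triangulating gives 12 facets — a rectangular box, roughly 26.2 × 20.6 mm footprint and 23.1 mm tall.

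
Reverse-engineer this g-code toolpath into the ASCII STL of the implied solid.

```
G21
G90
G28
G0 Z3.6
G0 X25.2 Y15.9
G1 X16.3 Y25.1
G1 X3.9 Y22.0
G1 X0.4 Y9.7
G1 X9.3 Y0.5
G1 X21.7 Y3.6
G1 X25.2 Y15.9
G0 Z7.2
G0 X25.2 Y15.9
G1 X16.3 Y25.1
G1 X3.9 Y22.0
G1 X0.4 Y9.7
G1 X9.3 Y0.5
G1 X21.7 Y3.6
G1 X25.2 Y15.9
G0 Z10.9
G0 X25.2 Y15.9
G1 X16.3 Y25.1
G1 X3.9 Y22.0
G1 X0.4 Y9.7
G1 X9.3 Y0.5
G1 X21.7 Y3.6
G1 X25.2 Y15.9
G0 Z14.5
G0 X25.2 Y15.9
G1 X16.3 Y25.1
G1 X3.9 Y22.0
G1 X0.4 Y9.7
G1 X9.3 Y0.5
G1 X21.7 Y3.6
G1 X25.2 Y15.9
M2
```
solid part
  facet normal 0.0000 0.0000 -1.0000
    outer loop
      vertex 3.9 22.0 0.0
      vertex 16.3 25.1 0.0
      vertex 25.2 15.9 0.0
    endloop
  endfacet
  facet normal 0.0000 0.0000 -1.0000
    outer loop
      vertex 0.4 9.7 0.0
      vertex 3.9 22.0 0.0
      vertex 25.2 15.9 0.0
    endloop
  endfacet
  facet normal 0.0000 0.0000 -1.0000
    outer loop
      vertex 9.3 0.5 0.0
      vertex 0.4 9.7 0.0
      vertex 25.2 15.9 0.0
    endloop
  endfacet
  facet normal 0.0000 0.0000 -1.0000
    outer loop
      vertex 21.7 3.6 0.0
      vertex 9.3 0.5 0.0
      vertex 25.2 15.9 0.0
    endloop
  endfacet
  facet normal 0.0000 0.0000 1.0000
    outer loop
      vertex 25.2 15.9 14.5
      vertex 16.3 25.1 14.5
      vertex 3.9 22.0 14.5
    endloop
  endfacet
  facet normal 0.0000 0.0000 1.0000
    outer loop
      vertex 25.2 15.9 14.5
      vertex 3.9 22.0 14.5
      vertex 0.4 9.7 14.5
    endloop
  endfacet
  facet normal 0.0000 0.0000 1.0000
    outer loop
      vertex 25.2 15.9 14.5
      vertex 0.4 9.7 14.5
      vertex 9.3 0.5 14.5
    endloop
  endfacet
  facet normal 0.0000 0.0000 1.0000
    outer loop
      vertex 25.2 15.9 14.5
      vertex 9.3 0.5 14.5
      vertex 21.7 3.6 14.5
    endloop
  endfacet
  facet normal 0.7187 0.6953 0.0000
    outer loop
      vertex 25.2 15.9 0.0
      vertex 16.3 25.1 0.0
      vertex 16.3 25.1 14.5
    endloop
  endfacet
  facet normal 0.7187 0.6953 0.0000
    outer loop
      vertex 25.2 15.9 0.0
      vertex 16.3 25.1 14.5
      vertex 25.2 15.9 14.5
    endloop
  endfacet
  facet normal -0.2425 0.9701 0.0000
    outer loop
      vertex 16.3 25.1 0.0
      vertex 3.9 22.0 0.0
      vertex 3.9 22.0 14.5
    endloop
  endfacet
  facet normal -0.2425 0.9701 0.0000
    outer loop
      vertex 16.3 25.1 0.0
      vertex 3.9 22.0 14.5
      vertex 16.3 25.1 14.5
    endloop
  endfacet
  facet normal -0.9618 0.2737 0.0000
    outer loop
      vertex 3.9 22.0 0.0
      vertex 0.4 9.7 0.0
      vertex 0.4 9.7 14.5
    endloop
  endfacet
  facet normal -0.9618 0.2737 0.0000
    outer loop
      vertex 3.9 22.0 0.0
      vertex 0.4 9.7 14.5
      vertex 3.9 22.0 14.5
    endloop
  endfacet
  facet normal -0.7187 -0.6953 0.0000
    outer loop
      vertex 0.4 9.7 0.0
      vertex 9.3 0.5 0.0
      vertex 9.3 0.5 14.5
    endloop
  endfacet
  facet normal -0.7187 -0.6953 0.0000
    outer loop
      vertex 0.4 9.7 0.0
      vertex 9.3 0.5 14.5
      vertex 0.4 9.7 14.5
    endloop
  endfacet
  facet normal 0.2425 -0.9701 0.0000
    outer loop
      vertex 9.3 0.5 0.0
      vertex 21.7 3.6 0.0
      vertex 21.7 3.6 14.5
    endloop
  endfacet
  facet normal 0.2425 -0.9701 0.0000
    outer loop
      vertex 9.3 0.5 0.0
      vertex 21.7 3.6 14.5
      vertex 9.3 0.5 14.5
    endloop
  endfacet
  facet normal 0.9618 -0.2737 0.0000
    outer loop
      vertex 21.7 3.6 0.0
      vertex 25.2 15.9 0.0
      vertex 25.2 15.9 14.5
    endloop
  endfacet
  facet normal 0.9618 -0.2737 0.0000
    outer loop
      vertex 21.7 3.6 0.0
      vertex 25.2 15.9 14.5
      vertex 21.7 3.6 14.5
    endloop
  endfacet
endsolid part

The G0 Z moves step by Δz≈3.6 mm. Every layer's G1 loop is the same polygon, so the solid is a straight extrusion of it from z=0 to z≈14.5. Closing with flat bottom and top caps and triangulating gives 20 facets — a regular 6-sided prism (a cylinder approximated with 6 flat sides), circumscribed radius ≈ 12.8 mm, height ≈ 14.5 mm.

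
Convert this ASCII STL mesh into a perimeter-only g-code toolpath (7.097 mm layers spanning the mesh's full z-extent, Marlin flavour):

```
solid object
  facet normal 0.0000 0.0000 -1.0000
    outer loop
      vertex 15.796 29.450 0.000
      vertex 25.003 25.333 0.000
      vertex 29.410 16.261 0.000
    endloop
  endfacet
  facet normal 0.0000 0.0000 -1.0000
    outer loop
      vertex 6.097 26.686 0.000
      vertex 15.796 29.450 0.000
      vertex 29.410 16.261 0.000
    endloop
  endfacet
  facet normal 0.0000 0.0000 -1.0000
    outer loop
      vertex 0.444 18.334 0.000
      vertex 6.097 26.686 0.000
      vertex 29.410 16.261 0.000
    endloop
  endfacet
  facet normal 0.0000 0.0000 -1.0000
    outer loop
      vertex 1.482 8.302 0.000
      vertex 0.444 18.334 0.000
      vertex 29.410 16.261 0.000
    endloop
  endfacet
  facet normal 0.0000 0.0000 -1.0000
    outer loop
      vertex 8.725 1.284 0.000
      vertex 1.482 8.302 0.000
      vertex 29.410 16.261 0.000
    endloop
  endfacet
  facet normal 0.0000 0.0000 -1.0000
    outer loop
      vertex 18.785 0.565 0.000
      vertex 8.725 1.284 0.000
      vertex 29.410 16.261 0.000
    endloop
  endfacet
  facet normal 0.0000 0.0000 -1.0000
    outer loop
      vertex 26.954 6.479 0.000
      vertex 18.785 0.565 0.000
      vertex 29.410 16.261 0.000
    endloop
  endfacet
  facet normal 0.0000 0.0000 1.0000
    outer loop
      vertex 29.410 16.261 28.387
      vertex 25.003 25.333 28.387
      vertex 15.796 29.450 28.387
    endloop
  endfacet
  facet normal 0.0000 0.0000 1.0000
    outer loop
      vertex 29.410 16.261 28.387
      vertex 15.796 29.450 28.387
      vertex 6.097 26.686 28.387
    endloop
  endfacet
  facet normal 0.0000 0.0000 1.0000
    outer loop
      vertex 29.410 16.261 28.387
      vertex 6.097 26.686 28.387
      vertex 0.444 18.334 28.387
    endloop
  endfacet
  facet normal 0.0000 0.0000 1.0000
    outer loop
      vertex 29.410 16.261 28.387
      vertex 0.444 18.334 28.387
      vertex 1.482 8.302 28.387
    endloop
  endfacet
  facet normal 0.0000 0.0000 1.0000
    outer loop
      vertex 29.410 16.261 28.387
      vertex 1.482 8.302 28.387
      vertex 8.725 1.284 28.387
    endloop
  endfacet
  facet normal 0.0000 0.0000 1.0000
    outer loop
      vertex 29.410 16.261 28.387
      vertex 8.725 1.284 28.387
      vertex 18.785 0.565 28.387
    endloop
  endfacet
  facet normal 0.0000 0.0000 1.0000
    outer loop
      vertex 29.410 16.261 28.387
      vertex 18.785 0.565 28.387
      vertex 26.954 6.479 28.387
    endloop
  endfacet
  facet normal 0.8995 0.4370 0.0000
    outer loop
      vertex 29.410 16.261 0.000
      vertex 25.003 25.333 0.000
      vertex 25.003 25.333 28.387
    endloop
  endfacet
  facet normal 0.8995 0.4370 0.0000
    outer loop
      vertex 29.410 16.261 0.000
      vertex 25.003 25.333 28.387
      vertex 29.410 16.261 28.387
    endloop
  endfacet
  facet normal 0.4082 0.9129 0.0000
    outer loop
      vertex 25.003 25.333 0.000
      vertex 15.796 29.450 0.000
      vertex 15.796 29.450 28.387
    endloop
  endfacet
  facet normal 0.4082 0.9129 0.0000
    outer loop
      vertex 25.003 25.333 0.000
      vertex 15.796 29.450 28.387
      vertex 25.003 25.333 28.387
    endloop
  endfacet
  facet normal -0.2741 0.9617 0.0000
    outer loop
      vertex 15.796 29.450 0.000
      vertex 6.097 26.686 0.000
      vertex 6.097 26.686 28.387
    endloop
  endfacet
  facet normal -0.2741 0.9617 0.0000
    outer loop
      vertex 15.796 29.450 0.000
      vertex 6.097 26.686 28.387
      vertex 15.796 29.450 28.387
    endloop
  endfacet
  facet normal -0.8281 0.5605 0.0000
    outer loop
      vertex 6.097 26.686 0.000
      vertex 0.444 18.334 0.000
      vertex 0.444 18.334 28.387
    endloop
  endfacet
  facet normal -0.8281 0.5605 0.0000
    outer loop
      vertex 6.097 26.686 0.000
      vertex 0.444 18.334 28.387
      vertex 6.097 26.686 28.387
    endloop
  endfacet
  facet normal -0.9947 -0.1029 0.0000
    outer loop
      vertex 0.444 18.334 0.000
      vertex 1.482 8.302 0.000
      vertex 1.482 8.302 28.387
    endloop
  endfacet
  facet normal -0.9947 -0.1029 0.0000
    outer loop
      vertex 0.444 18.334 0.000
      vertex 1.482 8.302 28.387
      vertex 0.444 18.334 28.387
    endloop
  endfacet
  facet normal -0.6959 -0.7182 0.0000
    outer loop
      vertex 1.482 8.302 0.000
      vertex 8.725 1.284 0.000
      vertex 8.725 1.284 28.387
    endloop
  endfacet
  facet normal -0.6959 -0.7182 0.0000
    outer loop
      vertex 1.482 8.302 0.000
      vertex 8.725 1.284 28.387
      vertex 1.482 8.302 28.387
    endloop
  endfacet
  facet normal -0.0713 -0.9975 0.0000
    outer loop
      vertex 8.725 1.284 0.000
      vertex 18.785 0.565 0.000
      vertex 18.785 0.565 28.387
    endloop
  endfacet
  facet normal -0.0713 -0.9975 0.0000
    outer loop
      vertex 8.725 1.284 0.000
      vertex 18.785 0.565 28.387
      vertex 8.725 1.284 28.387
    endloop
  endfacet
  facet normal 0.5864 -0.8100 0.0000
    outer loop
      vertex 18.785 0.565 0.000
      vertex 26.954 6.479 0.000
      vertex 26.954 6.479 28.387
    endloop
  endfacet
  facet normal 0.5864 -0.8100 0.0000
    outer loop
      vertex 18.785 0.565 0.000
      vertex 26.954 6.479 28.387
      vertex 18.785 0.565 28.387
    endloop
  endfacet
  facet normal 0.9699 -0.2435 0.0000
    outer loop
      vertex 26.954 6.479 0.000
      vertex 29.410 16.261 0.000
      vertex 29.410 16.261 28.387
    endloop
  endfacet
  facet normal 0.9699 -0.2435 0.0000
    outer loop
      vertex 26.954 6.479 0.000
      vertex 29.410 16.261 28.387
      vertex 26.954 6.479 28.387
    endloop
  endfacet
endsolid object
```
; perimeter-only toolpath
G21 ; units = mm
G90 ; absolute positioning
G28 ; home
; layer 1
G0 Z7.097
G0 X29.410 Y16.261
G1 X25.003 Y25.333
G1 X15.796 Y29.450
G1 X6.097 Y26.686
G1 X0.444 Y18.334
G1 X1.482 Y8.302
G1 X8.725 Y1.284
G1 X18.785 Y0.565
G1 X26.954 Y6.479
G1 X29.410 Y16.261
; layer 2
G0 Z14.194
G0 X29.410 Y16.261
G1 X25.003 Y25.333
G1 X15.796 Y29.450
G1 X6.097 Y26.686
G1 X0.444 Y18.334
G1 X1.482 Y8.302
G1 X8.725 Y1.284
G1 X18.785 Y0.565
G1 X26.954 Y6.479
G1 X29.410 Y16.261
; layer 3
G0 Z21.290
G0 X29.410 Y16.261
G1 X25.003 Y25.333
G1 X15.796 Y29.450
G1 X6.097 Y26.686
G1 X0.444 Y18.334
G1 X1.482 Y8.302
G1 X8.725 Y1.284
G1 X18.785 Y0.565
G1 X26.954 Y6.479
G1 X29.410 Y16.261
; layer 4
G0 Z28.387
G0 X29.410 Y16.261
G1 X25.003 Y25.333
G1 X15.796 Y29.450
G1 X6.097 Y26.686
G1 X0.444 Y18.334
G1 X1.482 Y8.302
G1 X8.725 Y1.284
G1 X18.785 Y0.565
G1 X26.954 Y6.479
G1 X29.410 Y16.261
M2 ; end

The solid is a regular 9-sided prism (a cylinder approximated with 9 flat sides), circumscribed radius ≈ 14.7 mm, height ≈ 28.4 mm. Slicing at Δz = 7.097 mm — 4 equal slices spanning the solid's height, so layer i sits at z = i·h/4 — gives 4 non-empty perimeters. Each is a 9-segment closed polygon; G0 lifts to the layer z and rapids to the start vertex, then G1 traces the edges.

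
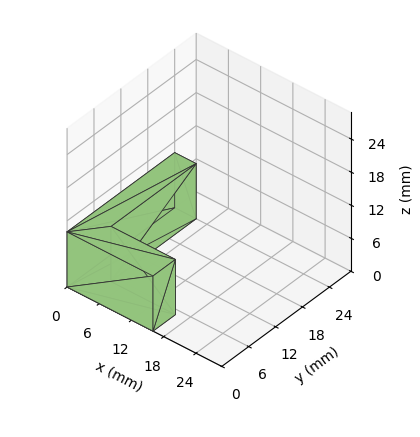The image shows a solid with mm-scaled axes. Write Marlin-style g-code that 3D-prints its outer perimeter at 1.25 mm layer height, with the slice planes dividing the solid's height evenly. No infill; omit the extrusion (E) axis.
Reading the render: the shape is an L-shaped prism: outer 16 × 24 mm, arm thicknesses ≈ 5 mm (horizontal) and 4 mm (vertical), extruded 10 mm in z (dimensions read to the nearest mm from the axis ticks). For the g-code, the solid's height is divided into equal slices at the stated Δz and each level perimeter traced with G1 moves after a G0 lift.

; perimeter-only toolpath
G21 ; units = mm
G90 ; absolute positioning
G28 ; home
; layer 1
G0 Z1.25
G0 X0.00 Y0.00
G1 X16.00 Y0.00
G1 X16.00 Y5.00
G1 X4.00 Y5.00
G1 X4.00 Y24.00
G1 X0.00 Y24.00
G1 X0.00 Y0.00
; layer 2
G0 Z2.50
G0 X0.00 Y0.00
G1 X16.00 Y0.00
G1 X16.00 Y5.00
G1 X4.00 Y5.00
G1 X4.00 Y24.00
G1 X0.00 Y24.00
G1 X0.00 Y0.00
; layer 3
G0 Z3.75
G0 X0.00 Y0.00
G1 X16.00 Y0.00
G1 X16.00 Y5.00
G1 X4.00 Y5.00
G1 X4.00 Y24.00
G1 X0.00 Y24.00
G1 X0.00 Y0.00
; layer 4
G0 Z5.00
G0 X0.00 Y0.00
G1 X16.00 Y0.00
G1 X16.00 Y5.00
G1 X4.00 Y5.00
G1 X4.00 Y24.00
G1 X0.00 Y24.00
G1 X0.00 Y0.00
; layer 5
G0 Z6.25
G0 X0.00 Y0.00
G1 X16.00 Y0.00
G1 X16.00 Y5.00
G1 X4.00 Y5.00
G1 X4.00 Y24.00
G1 X0.00 Y24.00
G1 X0.00 Y0.00
; layer 6
G0 Z7.50
G0 X0.00 Y0.00
G1 X16.00 Y0.00
G1 X16.00 Y5.00
G1 X4.00 Y5.00
G1 X4.00 Y24.00
G1 X0.00 Y24.00
G1 X0.00 Y0.00
; layer 7
G0 Z8.75
G0 X0.00 Y0.00
G1 X16.00 Y0.00
G1 X16.00 Y5.00
G1 X4.00 Y5.00
G1 X4.00 Y24.00
G1 X0.00 Y24.00
G1 X0.00 Y0.00
; layer 8
G0 Z10.00
G0 X0.00 Y0.00
G1 X16.00 Y0.00
G1 X16.00 Y5.00
G1 X4.00 Y5.00
G1 X4.00 Y24.00
G1 X0.00 Y24.00
G1 X0.00 Y0.00
M2 ; end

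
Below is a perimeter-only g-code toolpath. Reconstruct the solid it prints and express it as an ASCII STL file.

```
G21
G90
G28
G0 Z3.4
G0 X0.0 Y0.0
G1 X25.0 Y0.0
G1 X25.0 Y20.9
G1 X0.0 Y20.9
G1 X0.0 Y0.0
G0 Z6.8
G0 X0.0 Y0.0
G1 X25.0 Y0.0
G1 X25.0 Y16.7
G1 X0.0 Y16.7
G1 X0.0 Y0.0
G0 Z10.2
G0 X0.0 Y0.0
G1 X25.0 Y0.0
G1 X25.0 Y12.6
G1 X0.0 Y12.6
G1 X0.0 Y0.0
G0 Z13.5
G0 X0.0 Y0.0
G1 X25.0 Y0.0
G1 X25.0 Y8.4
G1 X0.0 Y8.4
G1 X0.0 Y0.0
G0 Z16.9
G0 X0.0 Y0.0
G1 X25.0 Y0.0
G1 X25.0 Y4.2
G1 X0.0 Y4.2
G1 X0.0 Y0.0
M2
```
solid part
  facet normal 0.0000 0.0000 -1.0000
    outer loop
      vertex 25.0 25.1 0.0
      vertex 25.0 0.0 0.0
      vertex 0.0 0.0 0.0
    endloop
  endfacet
  facet normal 0.0000 0.0000 -1.0000
    outer loop
      vertex 0.0 25.1 0.0
      vertex 25.0 25.1 0.0
      vertex 0.0 0.0 0.0
    endloop
  endfacet
  facet normal 0.0000 -1.0000 0.0000
    outer loop
      vertex 0.0 0.0 0.0
      vertex 25.0 0.0 0.0
      vertex 25.0 0.0 20.3
    endloop
  endfacet
  facet normal 0.0000 -1.0000 0.0000
    outer loop
      vertex 0.0 0.0 0.0
      vertex 25.0 0.0 20.3
      vertex 0.0 0.0 20.3
    endloop
  endfacet
  facet normal 0.0000 0.6288 0.7775
    outer loop
      vertex 0.0 0.0 20.3
      vertex 25.0 0.0 20.3
      vertex 25.0 25.1 0.0
    endloop
  endfacet
  facet normal 0.0000 0.6288 0.7775
    outer loop
      vertex 0.0 0.0 20.3
      vertex 25.0 25.1 0.0
      vertex 0.0 25.1 0.0
    endloop
  endfacet
  facet normal -1.0000 0.0000 0.0000
    outer loop
      vertex 0.0 0.0 20.3
      vertex 0.0 25.1 0.0
      vertex 0.0 0.0 0.0
    endloop
  endfacet
  facet normal 1.0000 0.0000 0.0000
    outer loop
      vertex 25.0 0.0 0.0
      vertex 25.0 25.1 0.0
      vertex 25.0 0.0 20.3
    endloop
  endfacet
endsolid part

The G0 Z moves step by Δz≈3.4 mm. The G1 loops shrink linearly with z, so the solid tapers from its base footprint up to z≈20.3. Closing with a flat bottom cap and the tapered top and triangulating gives 8 facets — a wedge (ramp): 25 × 25.1 mm base, rising to 20.3 mm along the y=0 edge and sloping linearly to z=0 at y=25.1.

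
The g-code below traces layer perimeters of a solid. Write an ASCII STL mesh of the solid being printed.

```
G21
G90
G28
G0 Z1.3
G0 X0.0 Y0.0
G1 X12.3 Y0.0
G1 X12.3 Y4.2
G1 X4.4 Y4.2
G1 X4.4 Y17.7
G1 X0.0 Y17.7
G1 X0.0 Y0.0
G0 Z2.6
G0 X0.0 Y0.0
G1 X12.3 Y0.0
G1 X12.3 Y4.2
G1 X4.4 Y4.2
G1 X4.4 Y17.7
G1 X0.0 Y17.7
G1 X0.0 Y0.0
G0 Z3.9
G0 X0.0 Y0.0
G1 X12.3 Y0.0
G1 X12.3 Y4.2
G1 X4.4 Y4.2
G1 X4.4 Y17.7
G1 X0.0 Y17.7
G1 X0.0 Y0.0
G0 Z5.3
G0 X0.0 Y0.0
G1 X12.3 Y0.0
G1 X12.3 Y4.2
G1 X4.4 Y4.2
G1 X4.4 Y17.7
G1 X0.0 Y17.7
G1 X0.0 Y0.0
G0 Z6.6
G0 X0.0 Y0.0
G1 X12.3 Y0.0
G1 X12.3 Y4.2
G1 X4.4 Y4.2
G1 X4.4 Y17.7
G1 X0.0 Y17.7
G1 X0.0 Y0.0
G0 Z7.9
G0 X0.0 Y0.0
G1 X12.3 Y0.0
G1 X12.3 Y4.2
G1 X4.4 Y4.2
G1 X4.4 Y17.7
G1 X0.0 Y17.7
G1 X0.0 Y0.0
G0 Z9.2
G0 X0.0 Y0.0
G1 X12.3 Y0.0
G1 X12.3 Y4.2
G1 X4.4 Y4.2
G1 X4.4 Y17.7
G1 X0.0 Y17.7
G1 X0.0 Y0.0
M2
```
solid part
  facet normal 0.0000 0.0000 -1.0000
    outer loop
      vertex 12.3 4.2 0.0
      vertex 12.3 0.0 0.0
      vertex 0.0 0.0 0.0
    endloop
  endfacet
  facet normal 0.0000 0.0000 -1.0000
    outer loop
      vertex 4.4 4.2 0.0
      vertex 12.3 4.2 0.0
      vertex 0.0 0.0 0.0
    endloop
  endfacet
  facet normal 0.0000 0.0000 -1.0000
    outer loop
      vertex 4.4 17.7 0.0
      vertex 4.4 4.2 0.0
      vertex 0.0 0.0 0.0
    endloop
  endfacet
  facet normal 0.0000 0.0000 -1.0000
    outer loop
      vertex 0.0 17.7 0.0
      vertex 4.4 17.7 0.0
      vertex 0.0 0.0 0.0
    endloop
  endfacet
  facet normal 0.0000 0.0000 1.0000
    outer loop
      vertex 0.0 0.0 9.2
      vertex 12.3 0.0 9.2
      vertex 12.3 4.2 9.2
    endloop
  endfacet
  facet normal 0.0000 0.0000 1.0000
    outer loop
      vertex 0.0 0.0 9.2
      vertex 12.3 4.2 9.2
      vertex 4.4 4.2 9.2
    endloop
  endfacet
  facet normal 0.0000 0.0000 1.0000
    outer loop
      vertex 0.0 0.0 9.2
      vertex 4.4 4.2 9.2
      vertex 4.4 17.7 9.2
    endloop
  endfacet
  facet normal 0.0000 0.0000 1.0000
    outer loop
      vertex 0.0 0.0 9.2
      vertex 4.4 17.7 9.2
      vertex 0.0 17.7 9.2
    endloop
  endfacet
  facet normal 0.0000 -1.0000 0.0000
    outer loop
      vertex 0.0 0.0 0.0
      vertex 12.3 0.0 0.0
      vertex 12.3 0.0 9.2
    endloop
  endfacet
  facet normal 0.0000 -1.0000 0.0000
    outer loop
      vertex 0.0 0.0 0.0
      vertex 12.3 0.0 9.2
      vertex 0.0 0.0 9.2
    endloop
  endfacet
  facet normal 1.0000 0.0000 0.0000
    outer loop
      vertex 12.3 0.0 0.0
      vertex 12.3 4.2 0.0
      vertex 12.3 4.2 9.2
    endloop
  endfacet
  facet normal 1.0000 0.0000 0.0000
    outer loop
      vertex 12.3 0.0 0.0
      vertex 12.3 4.2 9.2
      vertex 12.3 0.0 9.2
    endloop
  endfacet
  facet normal 0.0000 1.0000 0.0000
    outer loop
      vertex 12.3 4.2 0.0
      vertex 4.4 4.2 0.0
      vertex 4.4 4.2 9.2
    endloop
  endfacet
  facet normal 0.0000 1.0000 0.0000
    outer loop
      vertex 12.3 4.2 0.0
      vertex 4.4 4.2 9.2
      vertex 12.3 4.2 9.2
    endloop
  endfacet
  facet normal 1.0000 0.0000 0.0000
    outer loop
      vertex 4.4 4.2 0.0
      vertex 4.4 17.7 0.0
      vertex 4.4 17.7 9.2
    endloop
  endfacet
  facet normal 1.0000 0.0000 0.0000
    outer loop
      vertex 4.4 4.2 0.0
      vertex 4.4 17.7 9.2
      vertex 4.4 4.2 9.2
    endloop
  endfacet
  facet normal 0.0000 1.0000 0.0000
    outer loop
      vertex 4.4 17.7 0.0
      vertex 0.0 17.7 0.0
      vertex 0.0 17.7 9.2
    endloop
  endfacet
  facet normal 0.0000 1.0000 0.0000
    outer loop
      vertex 4.4 17.7 0.0
      vertex 0.0 17.7 9.2
      vertex 4.4 17.7 9.2
    endloop
  endfacet
  facet normal -1.0000 0.0000 0.0000
    outer loop
      vertex 0.0 17.7 0.0
      vertex 0.0 0.0 0.0
      vertex 0.0 0.0 9.2
    endloop
  endfacet
  facet normal -1.0000 0.0000 0.0000
    outer loop
      vertex 0.0 17.7 0.0
      vertex 0.0 0.0 9.2
      vertex 0.0 17.7 9.2
    endloop
  endfacet
endsolid part

The G0 Z moves step by Δz≈1.3 mm. Every layer's G1 loop is the same polygon, so the solid is a straight extrusion of it from z=0 to z≈9.2. Closing with flat bottom and top caps and triangulating gives 20 facets — an L-shaped prism: outer 12.3 × 17.7 mm, arm thicknesses ≈ 4.2 mm (horizontal) and 4.4 mm (vertical), extruded 9.2 mm in z.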